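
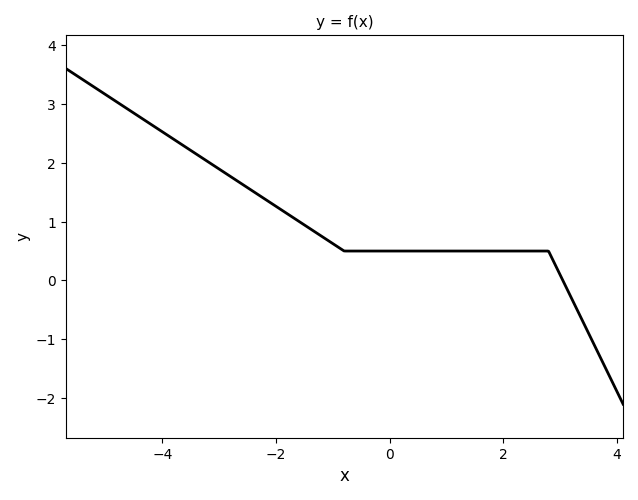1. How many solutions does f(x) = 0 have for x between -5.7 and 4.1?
1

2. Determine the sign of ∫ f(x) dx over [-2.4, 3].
positive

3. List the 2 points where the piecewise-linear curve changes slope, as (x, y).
(-0.8, 0.5); (2.8, 0.5)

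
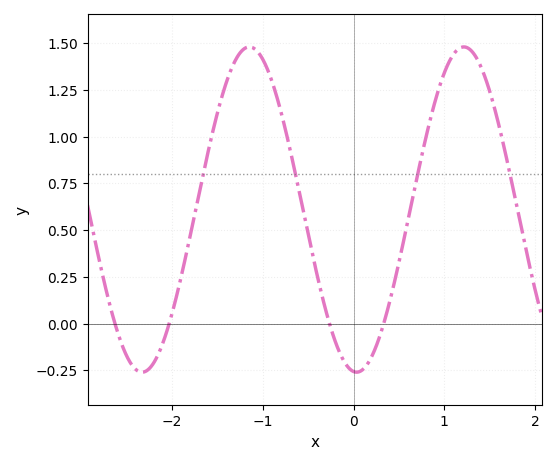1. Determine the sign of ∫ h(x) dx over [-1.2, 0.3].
positive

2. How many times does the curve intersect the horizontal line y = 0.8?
4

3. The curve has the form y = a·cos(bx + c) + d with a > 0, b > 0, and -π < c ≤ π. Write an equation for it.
y = 0.87cos(2.7x + 3.1) + 0.61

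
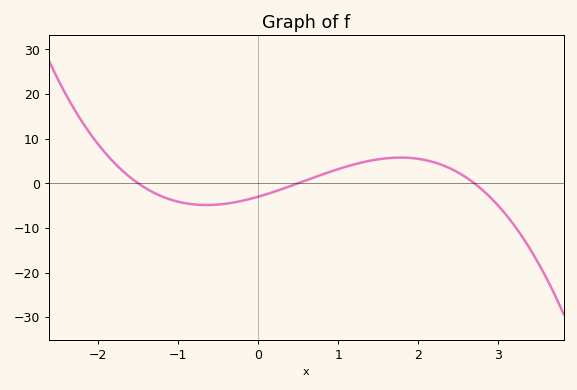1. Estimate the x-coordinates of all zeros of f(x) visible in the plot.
-1.5, 0.5, 2.7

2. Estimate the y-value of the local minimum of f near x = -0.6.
-4.88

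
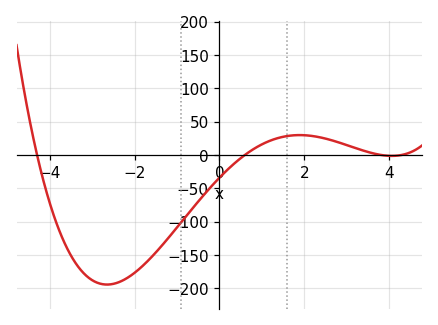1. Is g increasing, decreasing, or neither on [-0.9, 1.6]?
increasing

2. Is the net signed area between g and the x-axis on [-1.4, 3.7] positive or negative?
negative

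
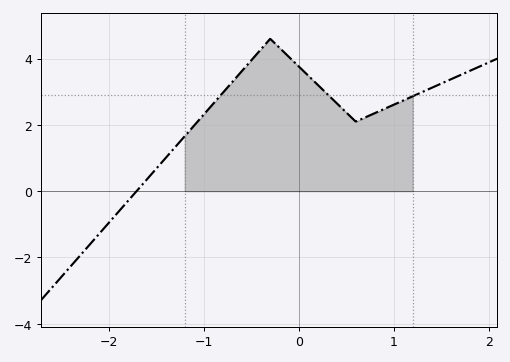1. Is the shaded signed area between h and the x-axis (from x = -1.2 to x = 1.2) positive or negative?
positive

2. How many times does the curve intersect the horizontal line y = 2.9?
3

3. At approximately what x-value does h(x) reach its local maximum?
-0.3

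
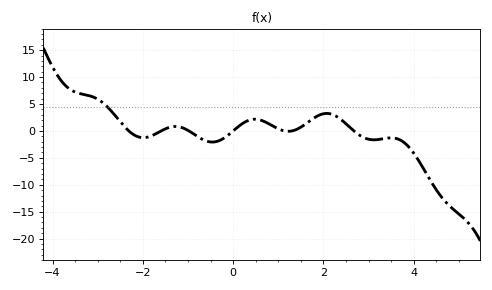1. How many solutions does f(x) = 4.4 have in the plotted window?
1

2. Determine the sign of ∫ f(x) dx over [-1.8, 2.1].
positive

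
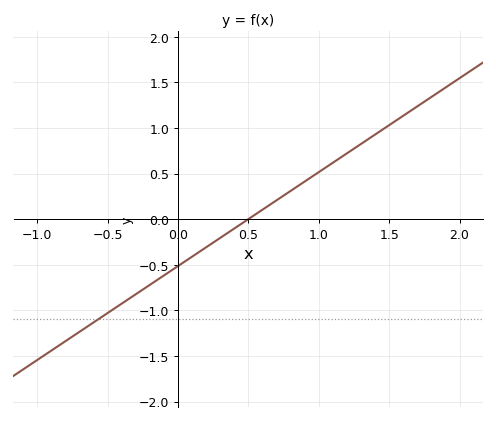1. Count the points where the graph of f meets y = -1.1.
1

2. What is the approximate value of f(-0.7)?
-1.25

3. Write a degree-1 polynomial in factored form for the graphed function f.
y = 1.03(x - 0.5)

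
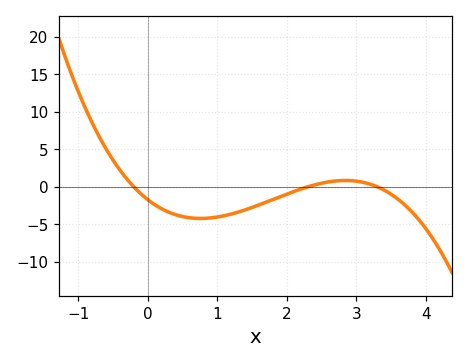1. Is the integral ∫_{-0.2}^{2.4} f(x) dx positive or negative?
negative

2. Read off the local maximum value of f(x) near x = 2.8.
1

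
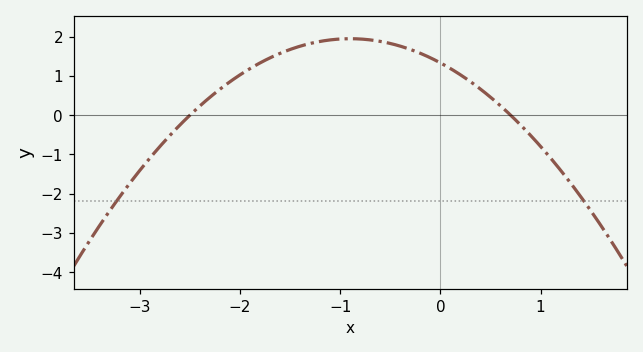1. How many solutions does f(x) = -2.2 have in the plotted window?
2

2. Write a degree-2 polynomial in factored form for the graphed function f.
y = -0.76(x + 2.5)(x - 0.7)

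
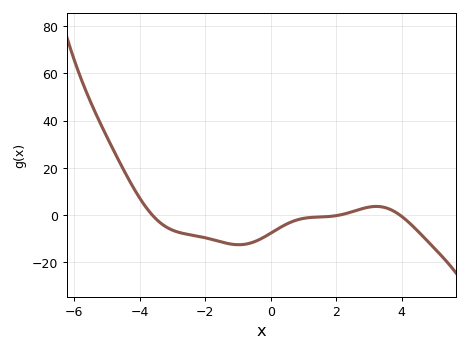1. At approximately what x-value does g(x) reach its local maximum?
3.2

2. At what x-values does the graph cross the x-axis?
-3.6, 2, 4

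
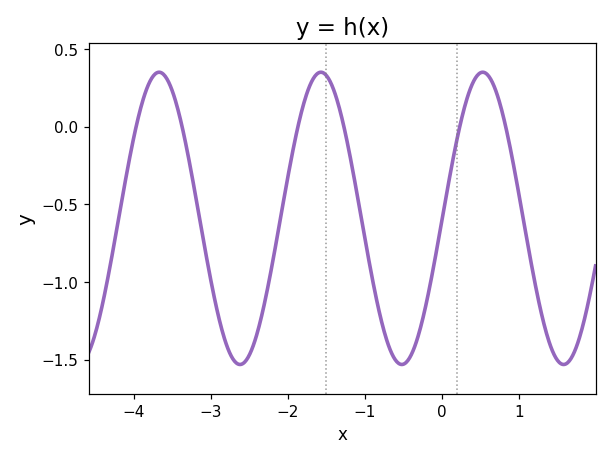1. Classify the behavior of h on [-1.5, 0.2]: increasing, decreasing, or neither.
neither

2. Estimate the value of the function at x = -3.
-1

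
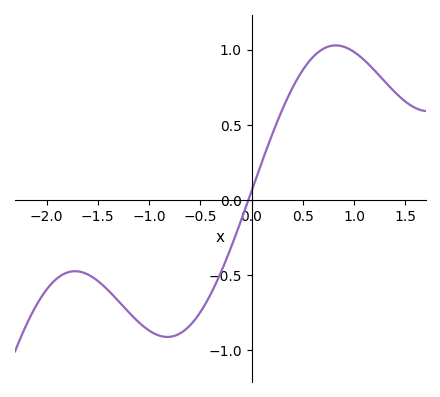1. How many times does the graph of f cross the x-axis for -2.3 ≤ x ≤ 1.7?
1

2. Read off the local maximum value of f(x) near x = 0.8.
1.03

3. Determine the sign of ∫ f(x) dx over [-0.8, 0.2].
negative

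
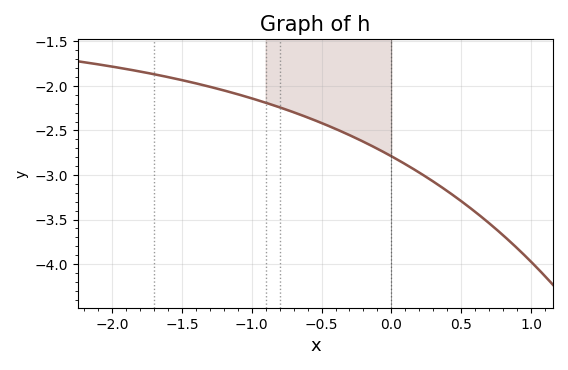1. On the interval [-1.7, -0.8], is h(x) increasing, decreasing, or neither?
decreasing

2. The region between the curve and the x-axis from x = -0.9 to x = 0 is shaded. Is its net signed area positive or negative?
negative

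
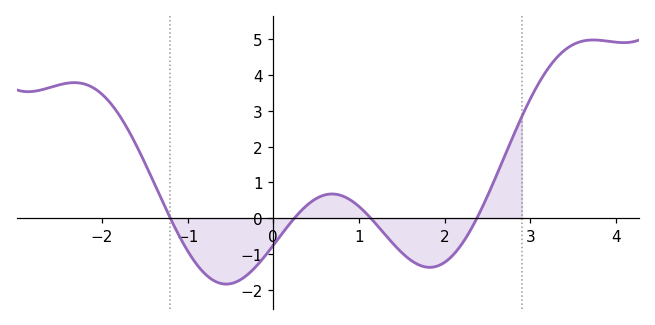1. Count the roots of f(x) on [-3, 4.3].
4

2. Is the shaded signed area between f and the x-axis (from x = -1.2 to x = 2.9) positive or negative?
negative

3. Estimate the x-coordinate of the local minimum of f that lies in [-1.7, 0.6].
-0.549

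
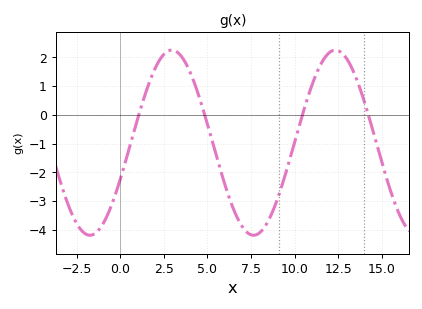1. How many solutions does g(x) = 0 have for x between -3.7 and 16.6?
4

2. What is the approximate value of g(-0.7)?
-3.45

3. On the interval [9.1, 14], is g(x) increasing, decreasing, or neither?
neither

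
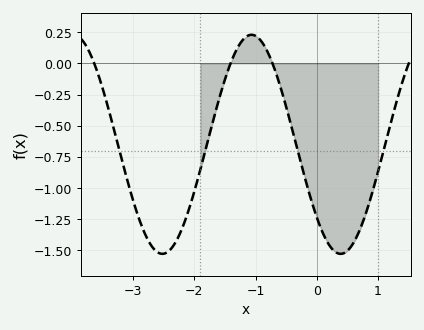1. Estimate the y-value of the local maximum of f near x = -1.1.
0.25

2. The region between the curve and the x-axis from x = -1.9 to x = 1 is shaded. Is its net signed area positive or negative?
negative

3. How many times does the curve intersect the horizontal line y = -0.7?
4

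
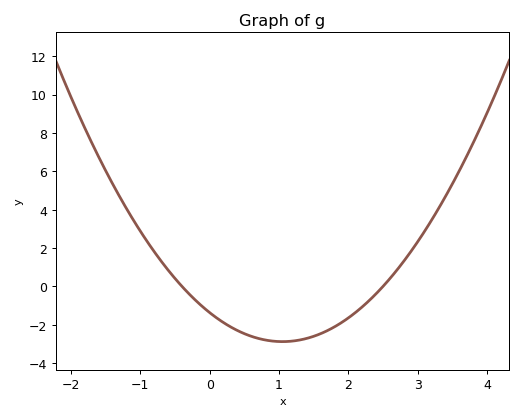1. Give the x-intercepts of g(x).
-0.4, 2.5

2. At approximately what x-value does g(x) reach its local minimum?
1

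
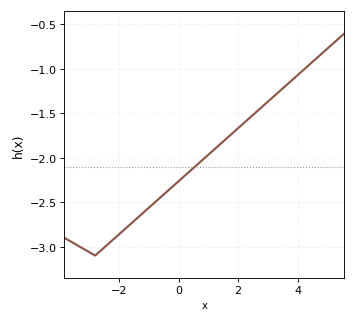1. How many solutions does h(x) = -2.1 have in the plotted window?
1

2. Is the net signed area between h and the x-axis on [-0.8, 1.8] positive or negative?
negative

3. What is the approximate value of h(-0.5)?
-2.4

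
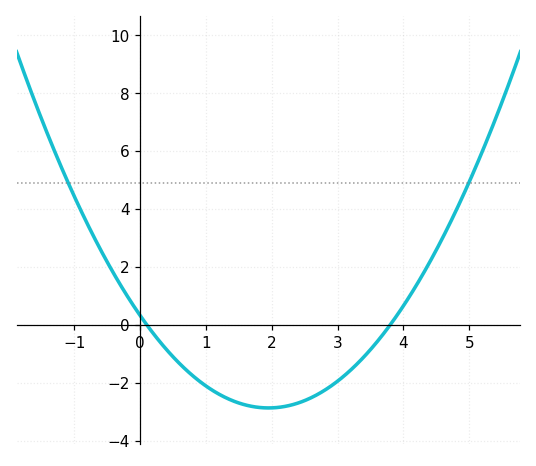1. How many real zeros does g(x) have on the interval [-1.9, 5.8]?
2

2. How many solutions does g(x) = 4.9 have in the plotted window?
2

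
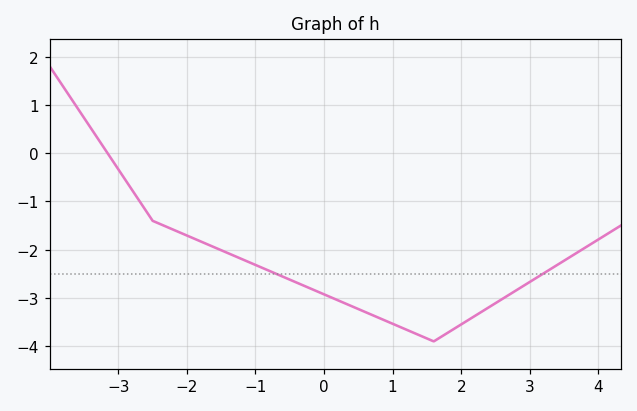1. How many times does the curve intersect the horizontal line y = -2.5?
2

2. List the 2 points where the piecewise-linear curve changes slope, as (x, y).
(-2.5, -1.4); (1.6, -3.9)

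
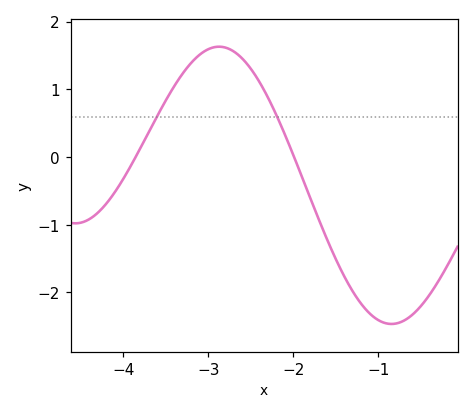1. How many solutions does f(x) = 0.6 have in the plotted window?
2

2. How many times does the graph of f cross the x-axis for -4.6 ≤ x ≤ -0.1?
2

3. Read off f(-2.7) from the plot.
1.6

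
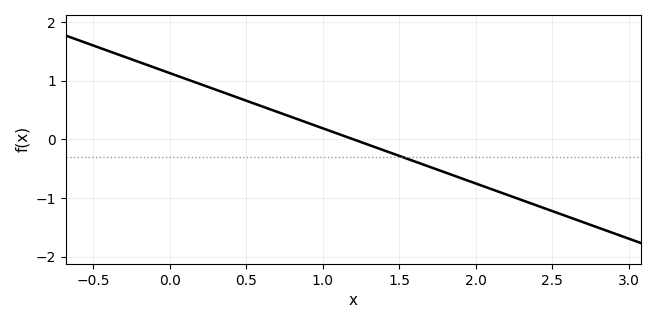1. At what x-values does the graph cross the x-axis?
1.2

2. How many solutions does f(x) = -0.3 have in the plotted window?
1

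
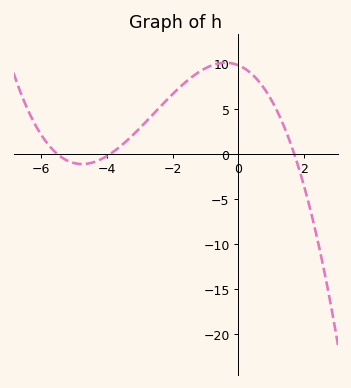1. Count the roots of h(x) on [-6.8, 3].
3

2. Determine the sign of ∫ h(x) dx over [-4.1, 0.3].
positive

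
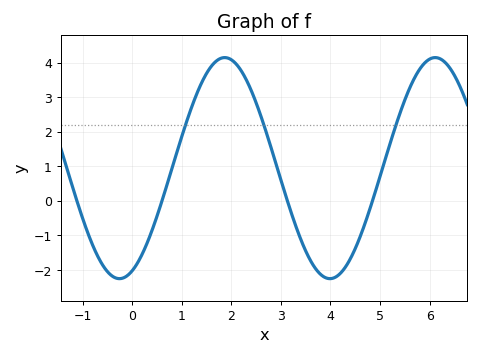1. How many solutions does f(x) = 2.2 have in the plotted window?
3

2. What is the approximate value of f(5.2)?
1.65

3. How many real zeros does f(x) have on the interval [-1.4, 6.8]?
4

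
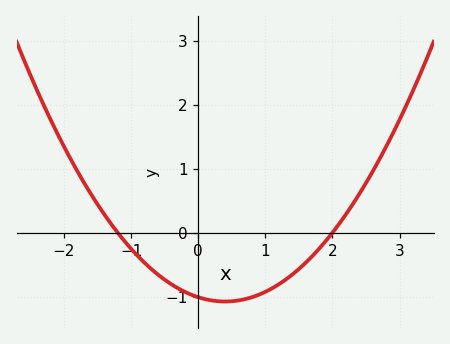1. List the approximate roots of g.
-1.2, 2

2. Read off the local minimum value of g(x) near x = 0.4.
-1.1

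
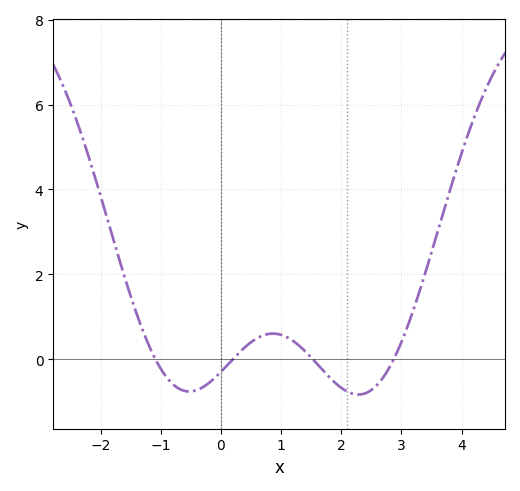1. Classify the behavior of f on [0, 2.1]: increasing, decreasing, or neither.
neither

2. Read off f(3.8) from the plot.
3.95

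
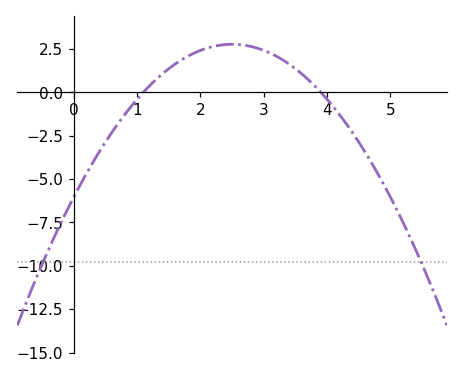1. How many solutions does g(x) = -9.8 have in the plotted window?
2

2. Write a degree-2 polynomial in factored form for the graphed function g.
y = -1.41(x - 1.1)(x - 3.9)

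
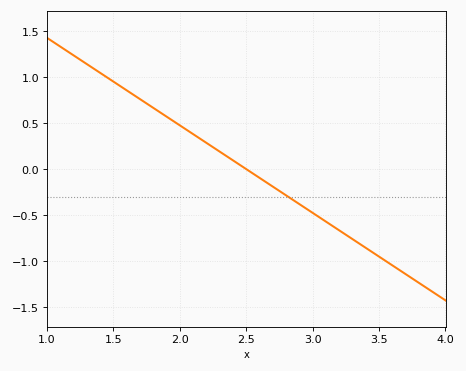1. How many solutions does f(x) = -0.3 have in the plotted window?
1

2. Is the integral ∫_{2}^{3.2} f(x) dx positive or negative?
negative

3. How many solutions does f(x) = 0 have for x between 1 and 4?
1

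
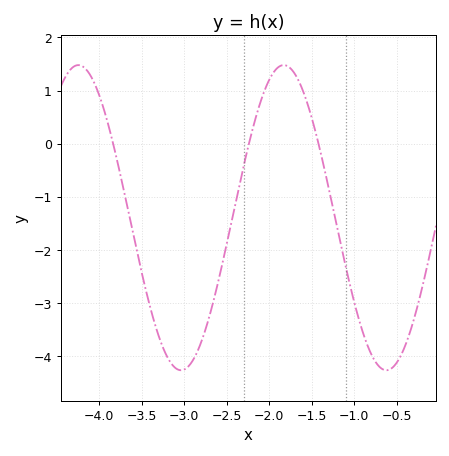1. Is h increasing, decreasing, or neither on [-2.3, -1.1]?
neither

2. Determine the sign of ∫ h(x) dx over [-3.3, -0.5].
negative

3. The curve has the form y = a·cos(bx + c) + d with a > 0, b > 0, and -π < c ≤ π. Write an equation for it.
y = 2.87cos(2.6x - 1.53) - 1.39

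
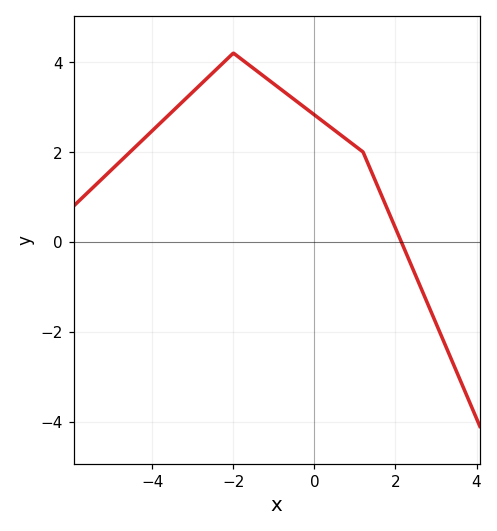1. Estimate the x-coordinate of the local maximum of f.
-2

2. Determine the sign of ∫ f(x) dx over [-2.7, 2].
positive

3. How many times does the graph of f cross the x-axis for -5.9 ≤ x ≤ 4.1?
1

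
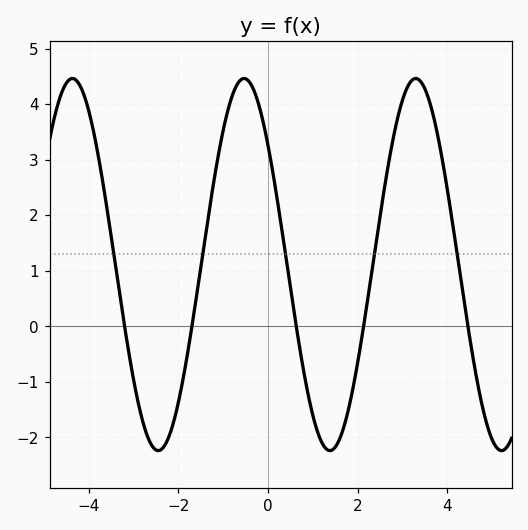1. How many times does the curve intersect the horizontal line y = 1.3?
5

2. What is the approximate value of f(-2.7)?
-2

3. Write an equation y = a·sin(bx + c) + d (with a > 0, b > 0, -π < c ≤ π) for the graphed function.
y = 3.35sin(1.6x + 2.5) + 1.11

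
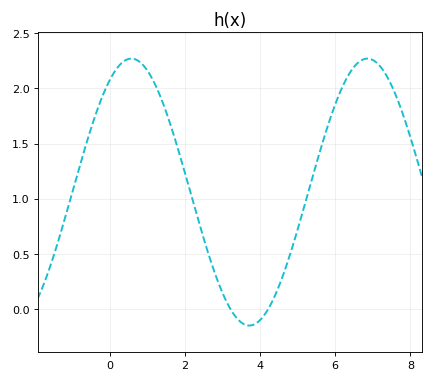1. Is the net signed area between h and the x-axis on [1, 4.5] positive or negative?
positive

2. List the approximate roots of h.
3.2, 4.2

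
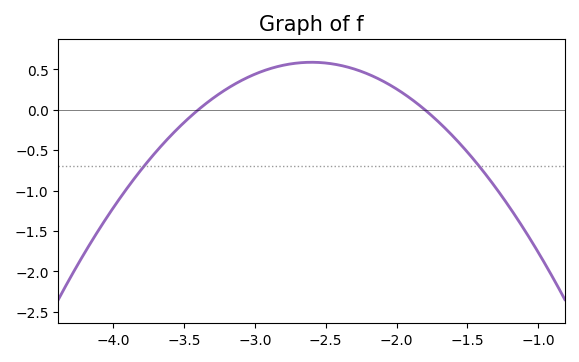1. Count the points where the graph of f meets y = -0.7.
2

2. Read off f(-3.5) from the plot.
-0.15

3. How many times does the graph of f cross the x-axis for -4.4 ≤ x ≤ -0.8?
2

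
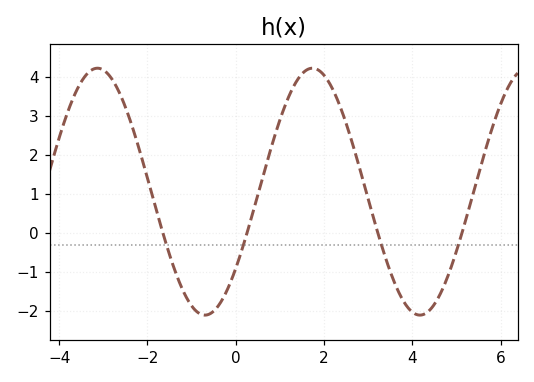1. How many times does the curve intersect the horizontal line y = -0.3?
4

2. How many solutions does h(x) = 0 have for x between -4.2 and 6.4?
4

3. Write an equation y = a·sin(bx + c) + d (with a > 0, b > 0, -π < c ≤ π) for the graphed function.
y = 3.16sin(1.3x - 0.67) + 1.06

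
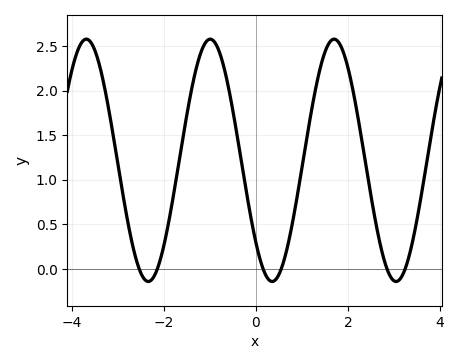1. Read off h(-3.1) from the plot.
1.48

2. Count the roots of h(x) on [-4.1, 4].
6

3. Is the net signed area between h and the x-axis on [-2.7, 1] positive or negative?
positive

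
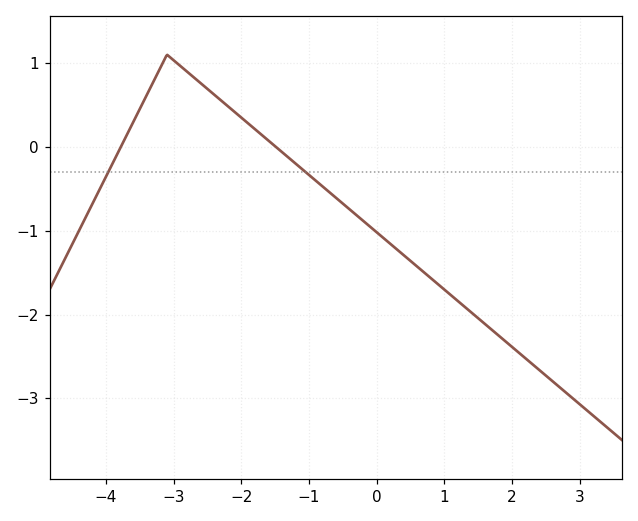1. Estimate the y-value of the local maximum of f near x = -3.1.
1.1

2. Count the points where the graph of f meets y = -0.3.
2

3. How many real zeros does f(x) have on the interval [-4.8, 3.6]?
2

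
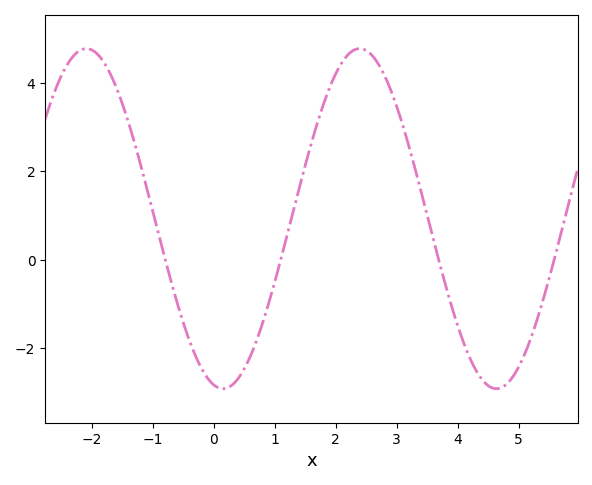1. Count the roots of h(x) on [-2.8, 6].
4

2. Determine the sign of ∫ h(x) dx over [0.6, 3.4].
positive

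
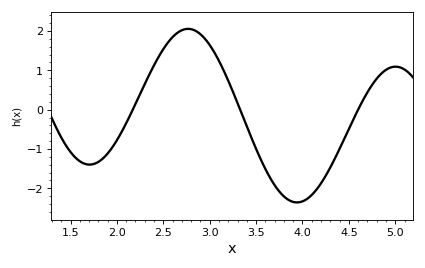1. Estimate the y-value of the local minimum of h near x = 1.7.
-1.4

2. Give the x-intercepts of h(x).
2.2, 3.3, 4.6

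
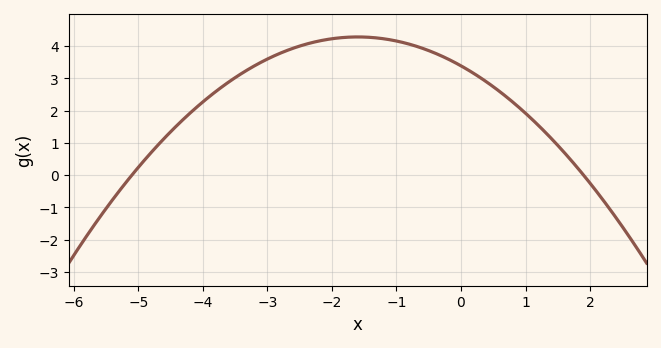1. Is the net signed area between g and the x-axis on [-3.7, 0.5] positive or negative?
positive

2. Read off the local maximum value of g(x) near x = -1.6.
4.3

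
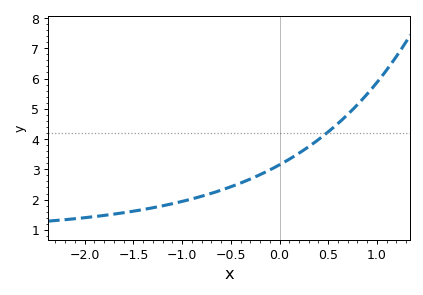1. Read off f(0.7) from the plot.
4.8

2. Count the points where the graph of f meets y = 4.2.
1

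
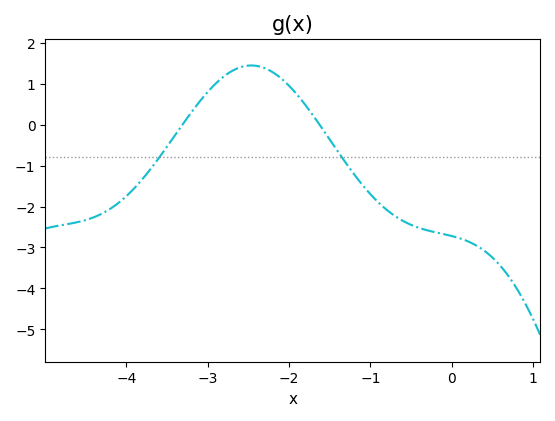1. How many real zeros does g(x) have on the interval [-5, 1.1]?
2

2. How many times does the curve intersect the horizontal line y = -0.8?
2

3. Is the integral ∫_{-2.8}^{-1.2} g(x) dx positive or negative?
positive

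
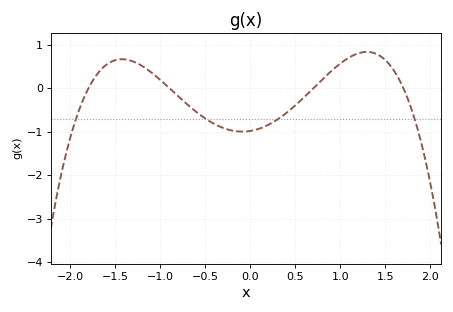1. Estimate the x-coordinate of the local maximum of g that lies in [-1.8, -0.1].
-1.43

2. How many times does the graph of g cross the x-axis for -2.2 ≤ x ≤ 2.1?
4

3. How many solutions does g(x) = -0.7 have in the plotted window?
4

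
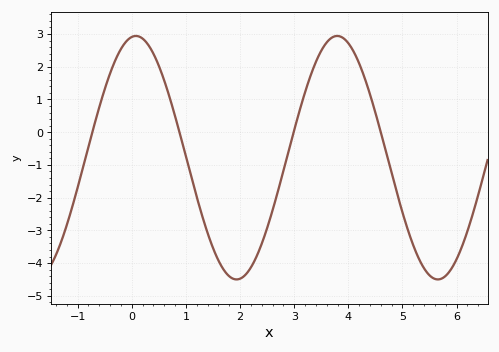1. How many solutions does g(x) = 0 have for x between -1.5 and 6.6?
4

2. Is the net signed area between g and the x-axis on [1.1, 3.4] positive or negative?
negative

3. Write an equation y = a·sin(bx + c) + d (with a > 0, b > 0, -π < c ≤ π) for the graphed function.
y = 3.72sin(1.69x + 1.44) - 0.78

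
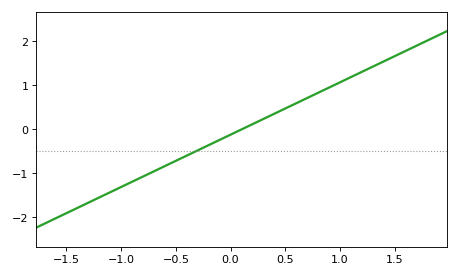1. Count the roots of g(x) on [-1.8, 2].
1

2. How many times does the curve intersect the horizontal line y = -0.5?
1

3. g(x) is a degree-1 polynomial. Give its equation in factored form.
y = 1.19(x - 0.1)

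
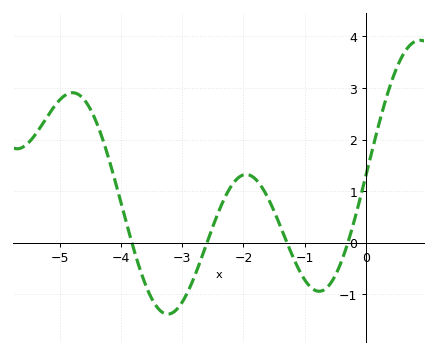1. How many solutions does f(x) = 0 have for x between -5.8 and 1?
4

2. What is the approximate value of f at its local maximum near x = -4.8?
2.9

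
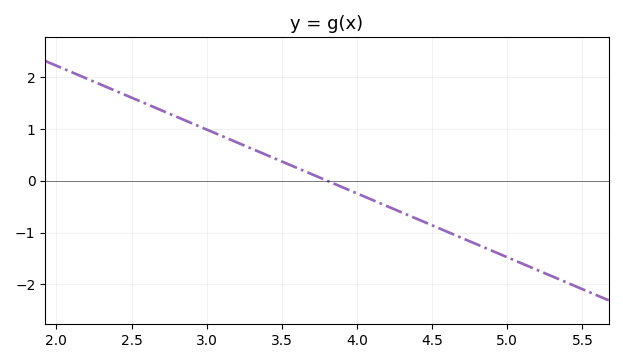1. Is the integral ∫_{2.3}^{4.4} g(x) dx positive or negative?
positive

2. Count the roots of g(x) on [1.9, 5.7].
1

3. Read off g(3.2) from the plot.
0.738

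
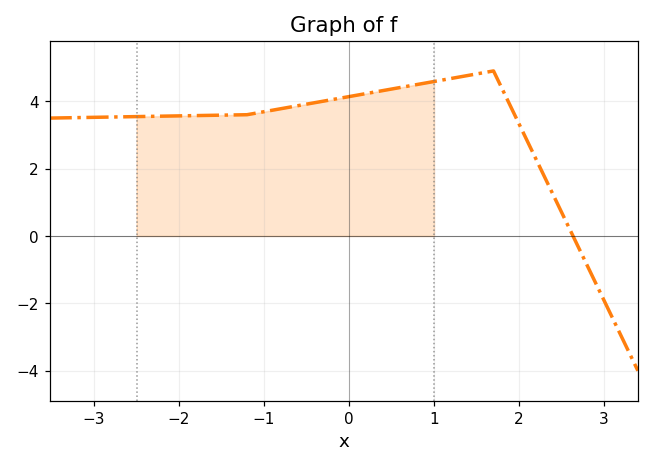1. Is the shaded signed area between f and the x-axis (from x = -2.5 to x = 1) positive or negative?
positive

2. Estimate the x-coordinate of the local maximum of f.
1.7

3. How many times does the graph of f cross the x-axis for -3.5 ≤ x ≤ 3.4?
1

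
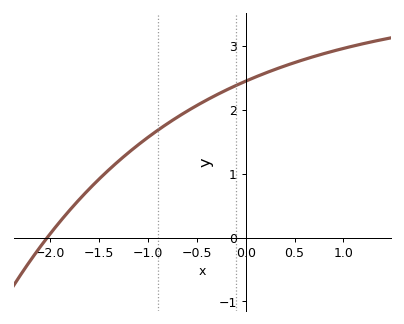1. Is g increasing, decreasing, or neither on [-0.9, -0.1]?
increasing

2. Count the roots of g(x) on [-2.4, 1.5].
1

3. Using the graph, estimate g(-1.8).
0.429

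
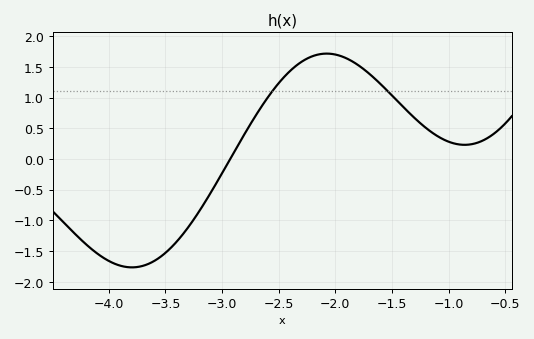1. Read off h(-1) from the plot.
0.281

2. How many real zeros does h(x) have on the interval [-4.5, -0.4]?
1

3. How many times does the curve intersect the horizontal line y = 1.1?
2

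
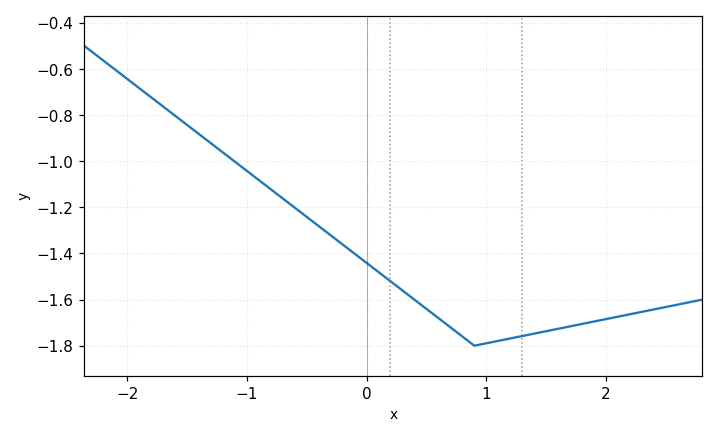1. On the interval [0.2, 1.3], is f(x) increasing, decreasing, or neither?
neither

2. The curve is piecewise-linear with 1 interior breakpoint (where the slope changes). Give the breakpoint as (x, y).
(0.9, -1.8)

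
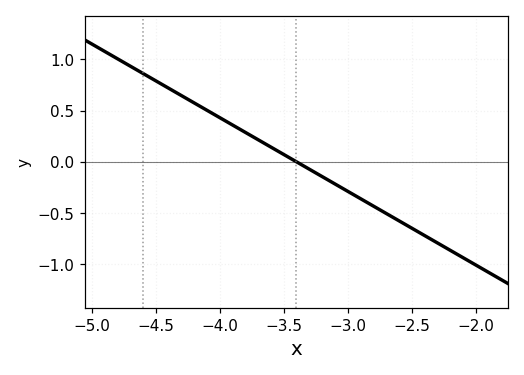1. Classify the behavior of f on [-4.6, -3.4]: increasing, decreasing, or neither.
decreasing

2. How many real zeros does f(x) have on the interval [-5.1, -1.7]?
1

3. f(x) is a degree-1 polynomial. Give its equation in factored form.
y = -0.72(x + 3.4)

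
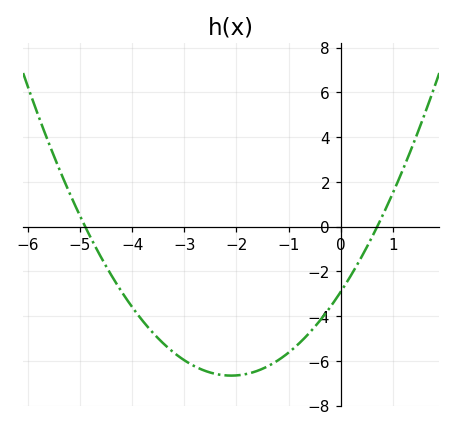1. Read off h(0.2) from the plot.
-2.17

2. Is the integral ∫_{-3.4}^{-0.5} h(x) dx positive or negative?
negative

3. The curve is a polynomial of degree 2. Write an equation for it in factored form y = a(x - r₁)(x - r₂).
y = 0.85(x + 4.9)(x - 0.7)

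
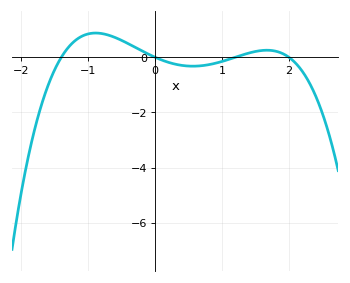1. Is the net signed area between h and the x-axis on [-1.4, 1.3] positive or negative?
positive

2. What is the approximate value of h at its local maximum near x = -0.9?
0.8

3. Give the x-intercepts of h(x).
-1.4, 0, 1.2, 2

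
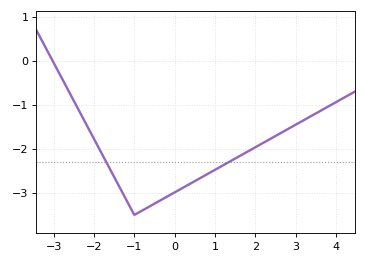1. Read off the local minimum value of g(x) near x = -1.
-3.5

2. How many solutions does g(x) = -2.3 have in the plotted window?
2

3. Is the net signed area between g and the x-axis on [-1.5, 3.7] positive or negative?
negative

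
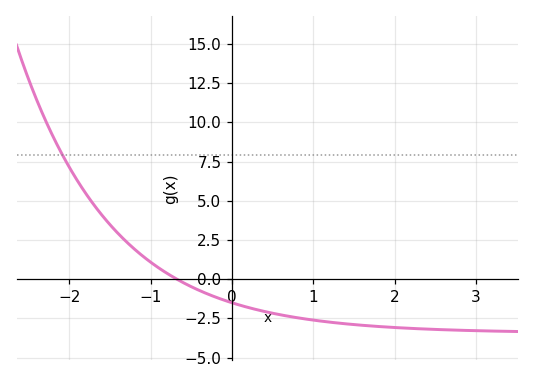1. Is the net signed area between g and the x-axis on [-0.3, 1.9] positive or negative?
negative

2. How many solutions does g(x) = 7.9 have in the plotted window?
1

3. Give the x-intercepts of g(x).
-0.68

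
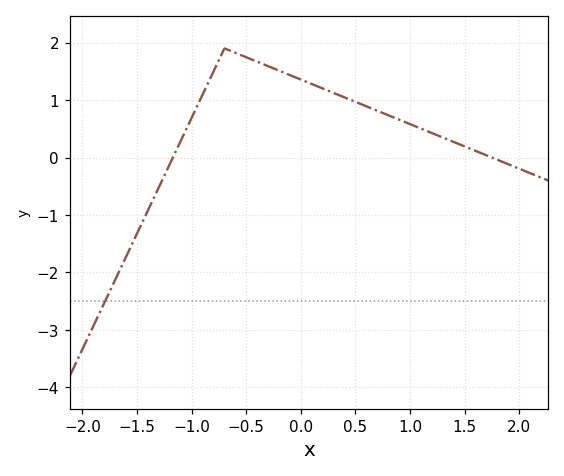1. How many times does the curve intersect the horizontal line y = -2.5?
1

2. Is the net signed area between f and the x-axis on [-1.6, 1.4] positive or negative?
positive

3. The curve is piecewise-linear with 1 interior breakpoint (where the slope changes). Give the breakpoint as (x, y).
(-0.7, 1.9)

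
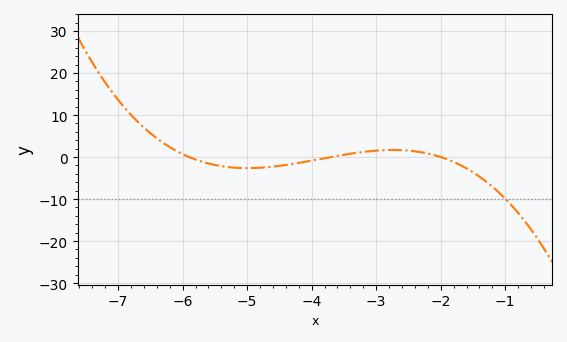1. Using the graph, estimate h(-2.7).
2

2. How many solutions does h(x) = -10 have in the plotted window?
1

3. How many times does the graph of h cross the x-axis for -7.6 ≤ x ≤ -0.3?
3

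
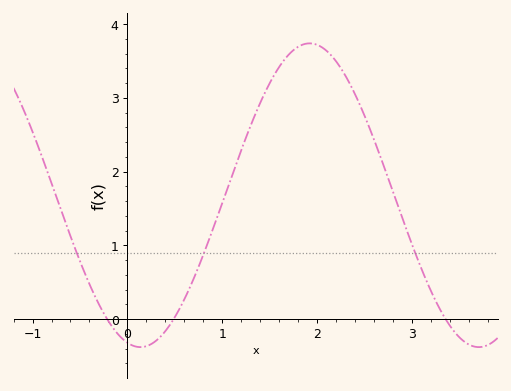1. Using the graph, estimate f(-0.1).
-0.203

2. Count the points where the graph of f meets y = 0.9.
3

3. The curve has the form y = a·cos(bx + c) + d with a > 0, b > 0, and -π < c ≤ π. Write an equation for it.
y = 2.06cos(1.76x + 2.9) + 1.68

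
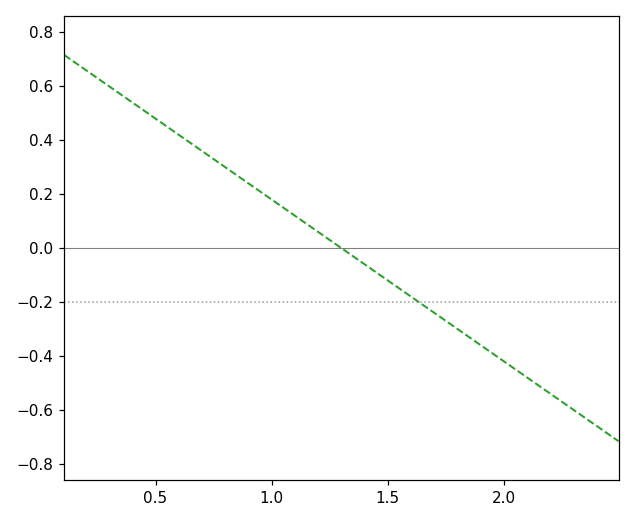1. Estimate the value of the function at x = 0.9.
0.24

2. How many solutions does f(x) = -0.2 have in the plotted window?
1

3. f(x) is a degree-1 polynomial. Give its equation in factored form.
y = -0.6(x - 1.3)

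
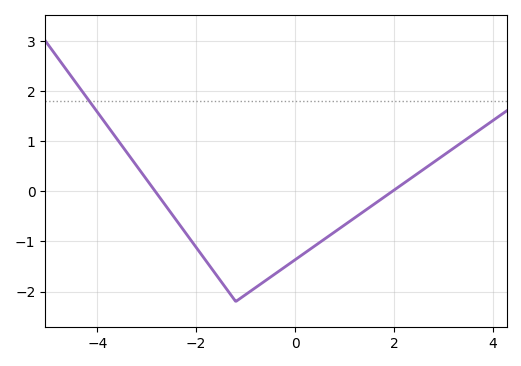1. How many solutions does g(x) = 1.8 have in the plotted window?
1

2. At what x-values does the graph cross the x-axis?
-2.8, 2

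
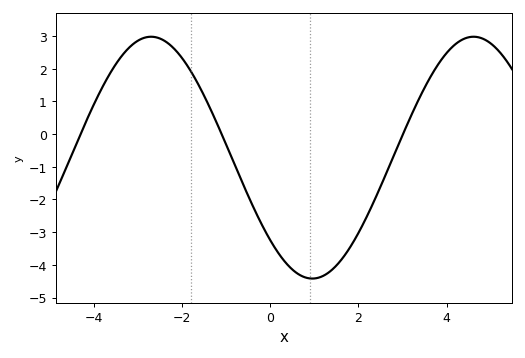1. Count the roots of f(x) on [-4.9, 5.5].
3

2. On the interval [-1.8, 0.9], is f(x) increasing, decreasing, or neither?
decreasing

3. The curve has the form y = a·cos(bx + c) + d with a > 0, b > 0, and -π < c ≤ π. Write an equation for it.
y = 3.7cos(0.86x + 2.32) - 0.72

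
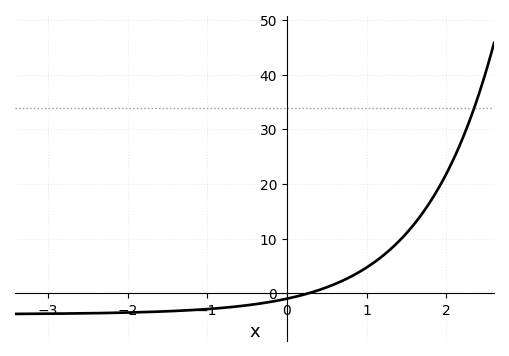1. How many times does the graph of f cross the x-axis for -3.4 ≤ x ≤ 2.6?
1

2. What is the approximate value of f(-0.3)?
-2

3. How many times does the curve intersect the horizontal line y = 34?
1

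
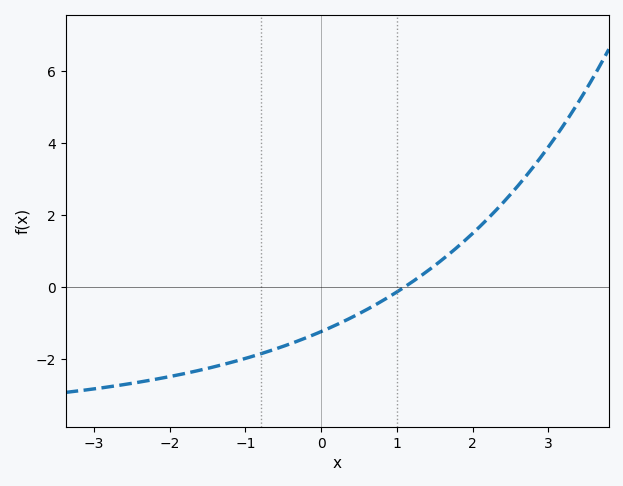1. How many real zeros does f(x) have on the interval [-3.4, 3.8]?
1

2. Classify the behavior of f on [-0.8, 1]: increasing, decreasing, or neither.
increasing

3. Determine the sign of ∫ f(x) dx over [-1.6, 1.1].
negative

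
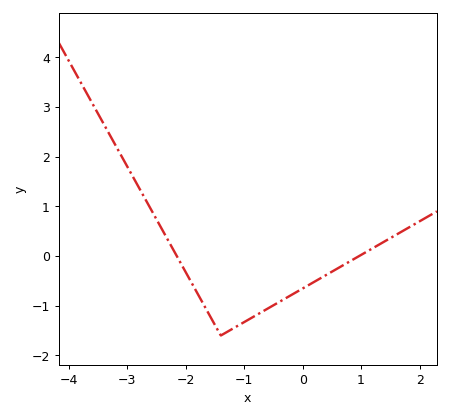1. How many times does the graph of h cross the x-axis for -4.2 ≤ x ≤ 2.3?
2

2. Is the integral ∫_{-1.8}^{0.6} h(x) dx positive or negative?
negative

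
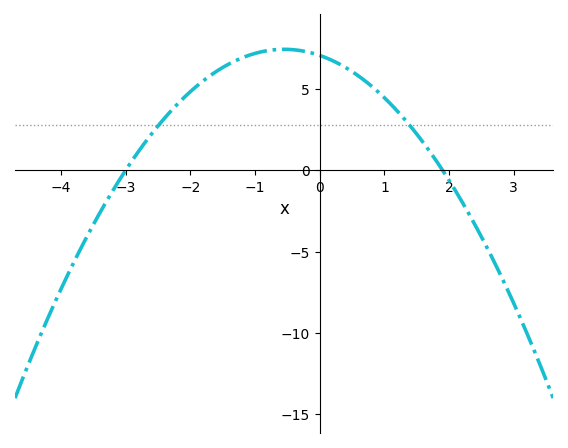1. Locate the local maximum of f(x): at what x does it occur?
-0.55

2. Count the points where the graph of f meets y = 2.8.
2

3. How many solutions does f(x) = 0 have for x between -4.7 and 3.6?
2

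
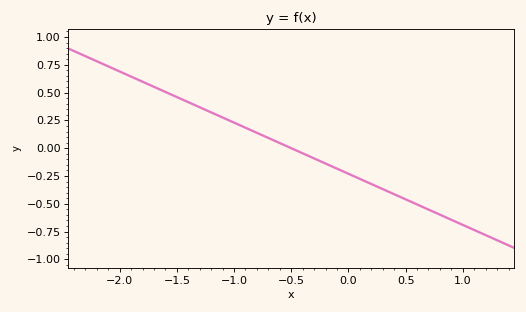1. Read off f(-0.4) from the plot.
-0.05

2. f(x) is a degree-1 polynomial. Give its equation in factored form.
y = -0.46(x + 0.5)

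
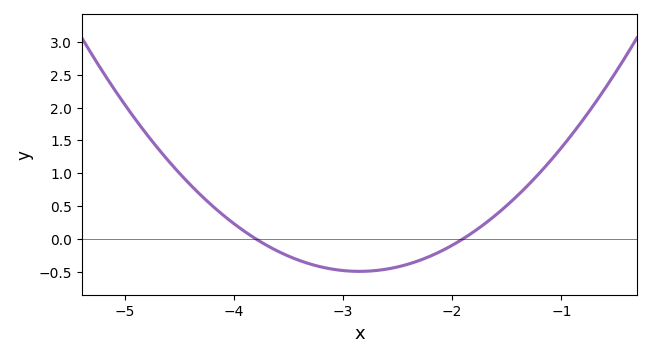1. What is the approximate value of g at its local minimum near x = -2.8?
-0.496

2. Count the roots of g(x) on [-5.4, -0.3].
2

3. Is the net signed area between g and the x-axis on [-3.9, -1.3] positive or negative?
negative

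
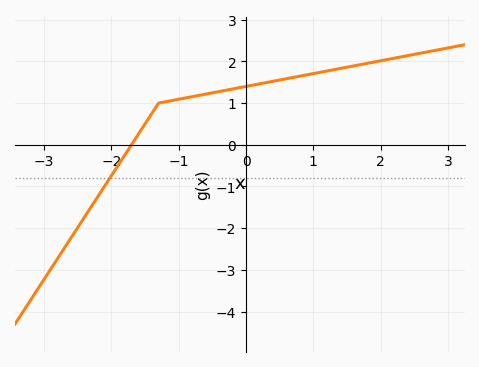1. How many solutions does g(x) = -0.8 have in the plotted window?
1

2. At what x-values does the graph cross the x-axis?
-1.7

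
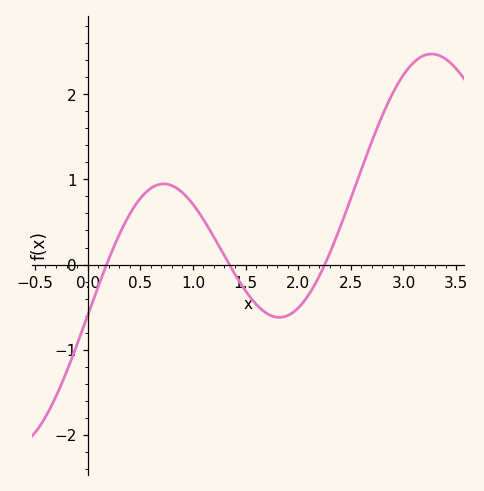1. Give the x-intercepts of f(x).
0.2, 1.3, 2.3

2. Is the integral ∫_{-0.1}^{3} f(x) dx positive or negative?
positive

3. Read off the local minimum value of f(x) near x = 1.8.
-0.6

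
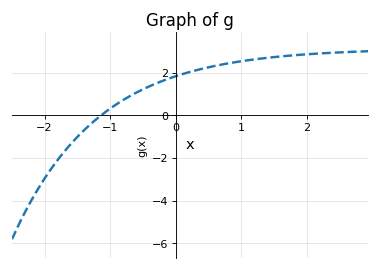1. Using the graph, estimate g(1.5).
2.8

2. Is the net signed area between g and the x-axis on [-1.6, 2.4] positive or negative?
positive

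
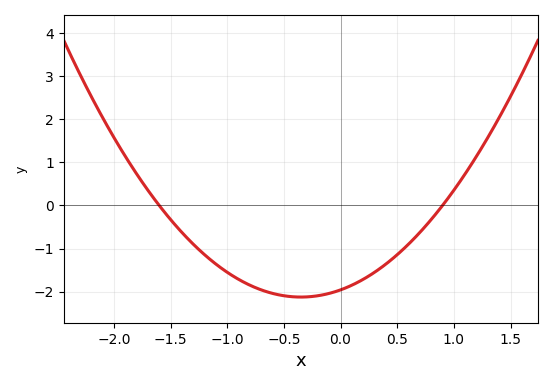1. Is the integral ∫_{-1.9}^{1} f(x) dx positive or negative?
negative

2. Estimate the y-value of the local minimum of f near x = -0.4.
-2.13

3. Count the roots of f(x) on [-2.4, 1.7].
2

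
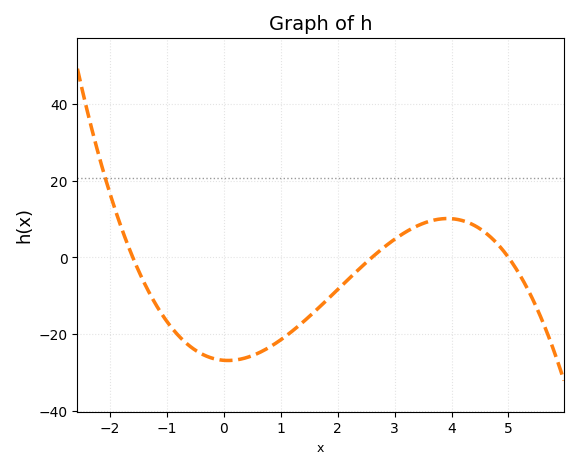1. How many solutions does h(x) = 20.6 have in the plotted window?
1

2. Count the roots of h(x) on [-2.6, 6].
3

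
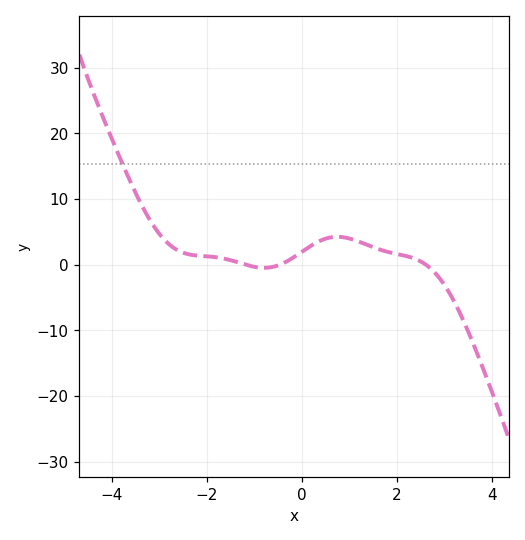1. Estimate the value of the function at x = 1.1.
4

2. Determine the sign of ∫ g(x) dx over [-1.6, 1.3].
positive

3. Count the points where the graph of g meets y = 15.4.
1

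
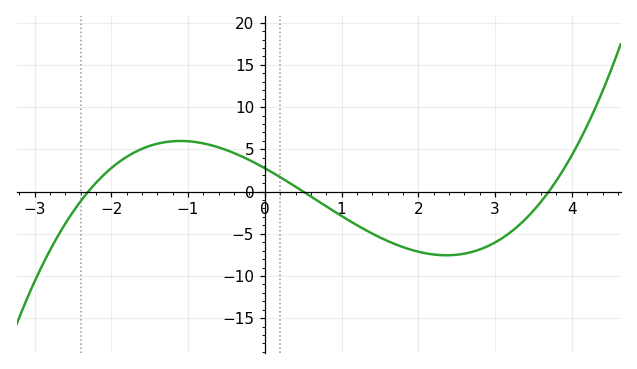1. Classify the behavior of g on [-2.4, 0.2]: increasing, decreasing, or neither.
neither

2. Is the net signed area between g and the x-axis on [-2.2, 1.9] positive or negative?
positive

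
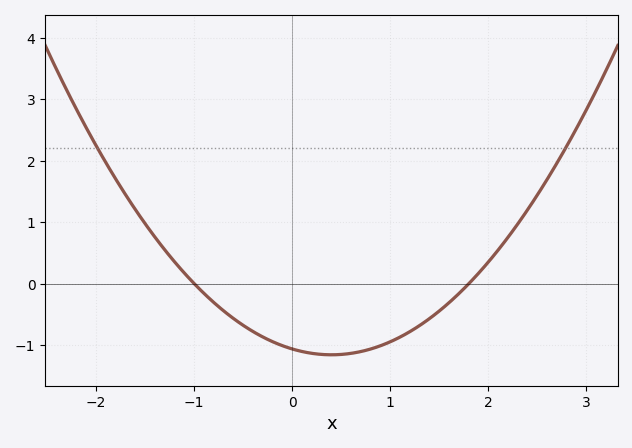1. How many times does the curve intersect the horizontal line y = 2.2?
2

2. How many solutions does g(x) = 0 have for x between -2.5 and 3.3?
2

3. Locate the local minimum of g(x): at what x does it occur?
0.4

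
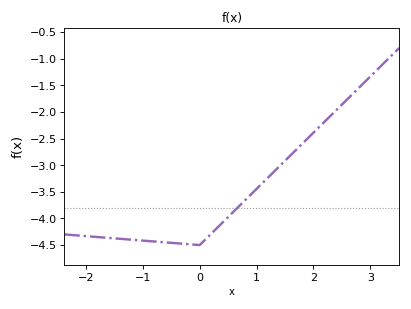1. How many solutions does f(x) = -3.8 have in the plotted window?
1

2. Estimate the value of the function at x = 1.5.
-2.92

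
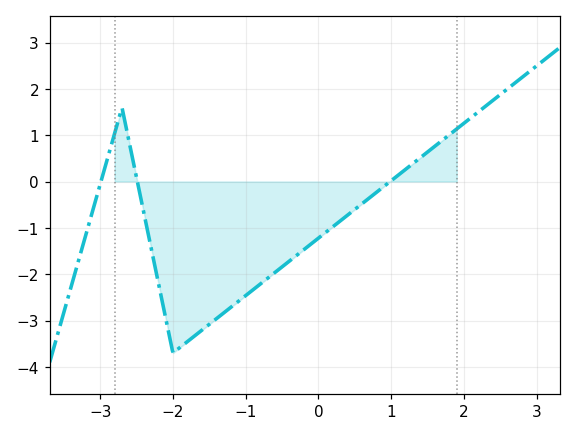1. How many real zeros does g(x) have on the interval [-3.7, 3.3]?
3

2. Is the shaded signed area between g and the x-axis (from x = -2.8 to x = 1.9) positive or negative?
negative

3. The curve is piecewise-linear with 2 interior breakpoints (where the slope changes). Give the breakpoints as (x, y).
(-2.7, 1.6); (-2, -3.7)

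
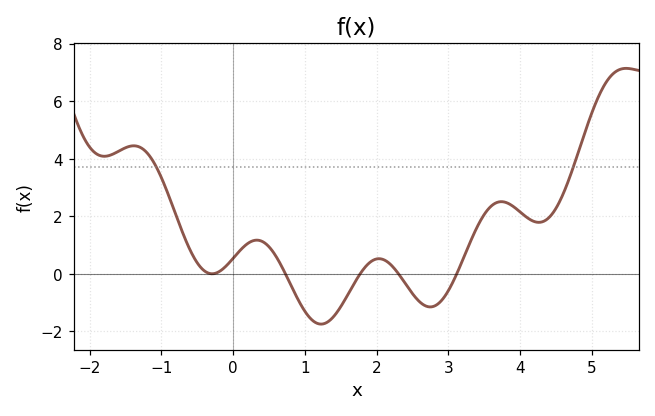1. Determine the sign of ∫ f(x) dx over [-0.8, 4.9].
positive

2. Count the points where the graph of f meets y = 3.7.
2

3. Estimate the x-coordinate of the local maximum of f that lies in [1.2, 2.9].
2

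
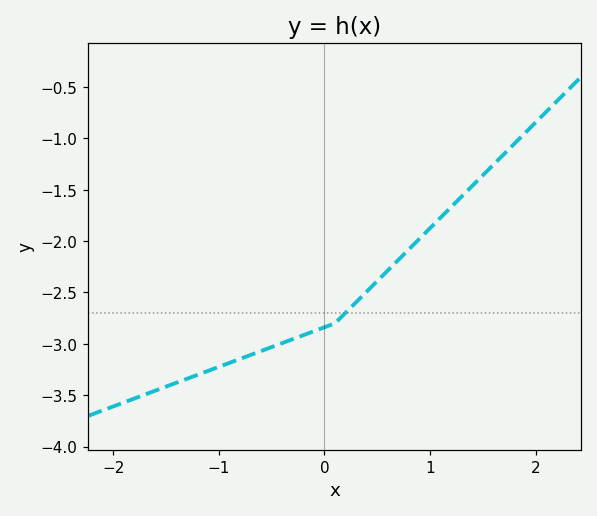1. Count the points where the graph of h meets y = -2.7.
1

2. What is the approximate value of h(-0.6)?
-3.07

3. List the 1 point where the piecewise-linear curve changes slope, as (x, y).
(0.1, -2.8)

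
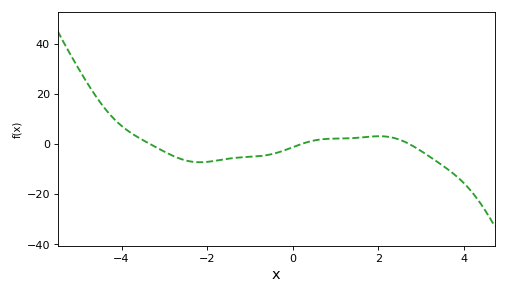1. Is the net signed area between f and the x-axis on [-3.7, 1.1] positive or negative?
negative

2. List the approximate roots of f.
-3.33, 0.196, 2.73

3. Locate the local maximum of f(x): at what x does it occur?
2.03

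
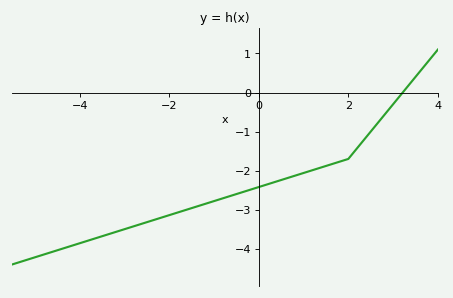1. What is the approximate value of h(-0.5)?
-2.6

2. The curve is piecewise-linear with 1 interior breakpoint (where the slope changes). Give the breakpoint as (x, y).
(2, -1.7)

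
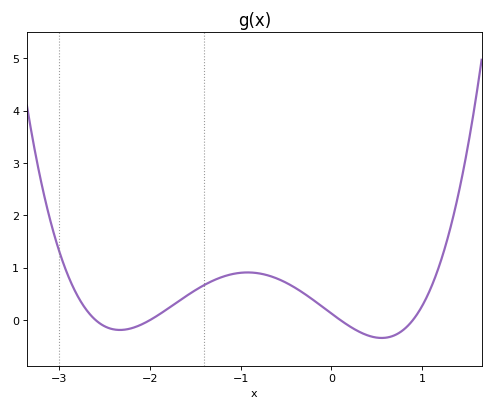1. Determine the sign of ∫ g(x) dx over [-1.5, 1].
positive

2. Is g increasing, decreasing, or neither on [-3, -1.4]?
neither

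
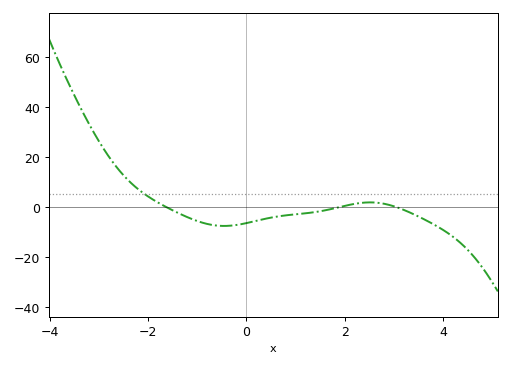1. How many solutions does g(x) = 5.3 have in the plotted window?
1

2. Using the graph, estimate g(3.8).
-6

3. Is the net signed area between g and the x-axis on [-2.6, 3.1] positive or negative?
negative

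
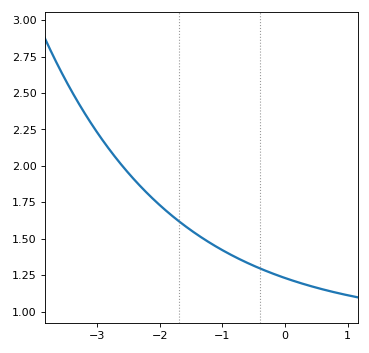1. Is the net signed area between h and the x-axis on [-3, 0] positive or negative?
positive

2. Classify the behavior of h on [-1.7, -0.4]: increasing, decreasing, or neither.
decreasing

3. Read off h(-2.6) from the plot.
2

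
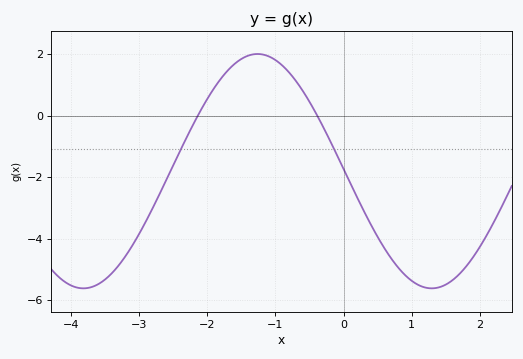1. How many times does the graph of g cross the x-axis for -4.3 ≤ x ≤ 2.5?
2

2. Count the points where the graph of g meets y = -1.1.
2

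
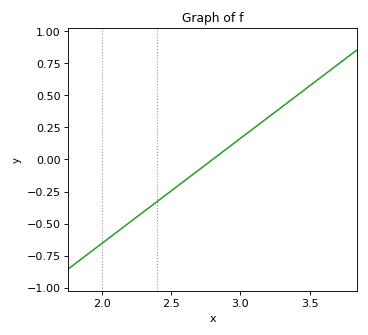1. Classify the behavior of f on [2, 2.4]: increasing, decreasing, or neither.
increasing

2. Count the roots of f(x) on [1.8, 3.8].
1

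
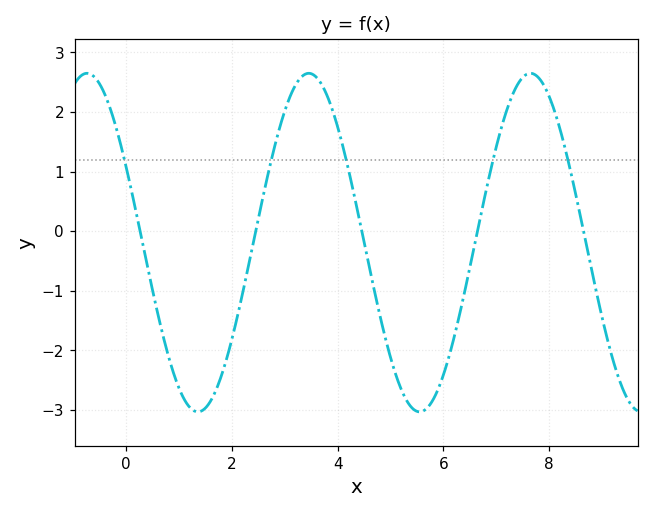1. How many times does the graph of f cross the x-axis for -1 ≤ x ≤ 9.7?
5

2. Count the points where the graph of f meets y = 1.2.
5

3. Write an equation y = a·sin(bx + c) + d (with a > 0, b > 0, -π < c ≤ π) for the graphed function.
y = 2.84sin(1.5x + 2.7) - 0.19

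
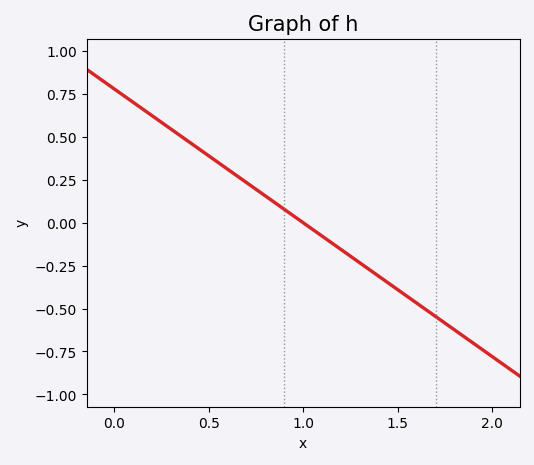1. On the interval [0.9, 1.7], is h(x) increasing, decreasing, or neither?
decreasing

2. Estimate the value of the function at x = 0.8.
0.156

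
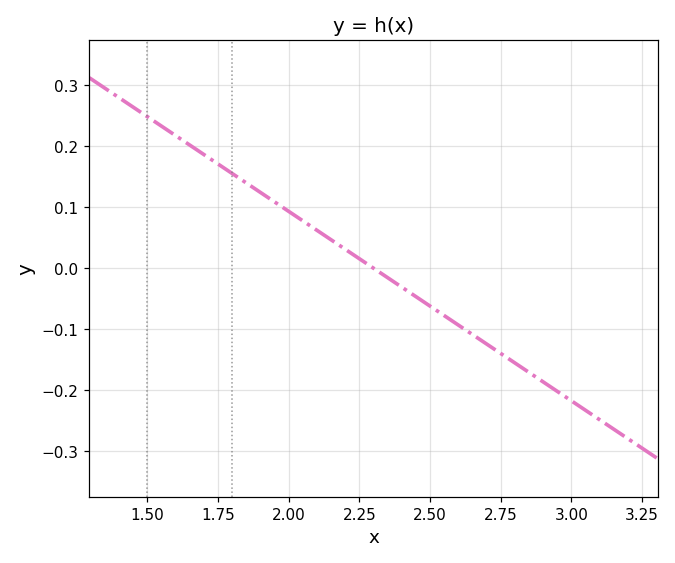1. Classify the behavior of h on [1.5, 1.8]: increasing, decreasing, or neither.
decreasing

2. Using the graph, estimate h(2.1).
0.062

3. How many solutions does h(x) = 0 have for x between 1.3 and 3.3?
1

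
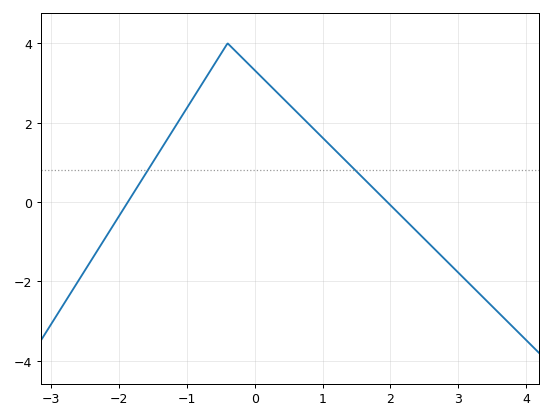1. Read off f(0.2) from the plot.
2.98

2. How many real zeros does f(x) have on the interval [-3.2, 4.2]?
2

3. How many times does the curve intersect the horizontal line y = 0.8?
2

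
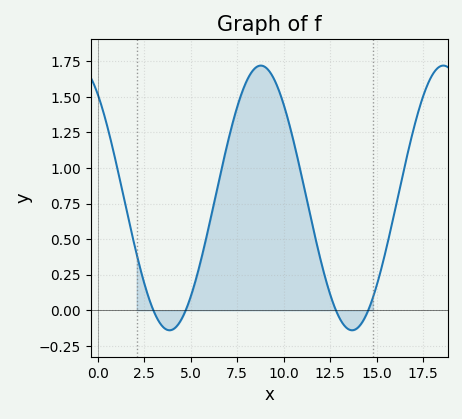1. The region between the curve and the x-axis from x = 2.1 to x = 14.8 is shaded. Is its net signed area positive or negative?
positive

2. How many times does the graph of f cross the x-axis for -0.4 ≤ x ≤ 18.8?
4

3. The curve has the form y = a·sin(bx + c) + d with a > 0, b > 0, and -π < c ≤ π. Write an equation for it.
y = 0.93sin(0.64x + 2.24) + 0.79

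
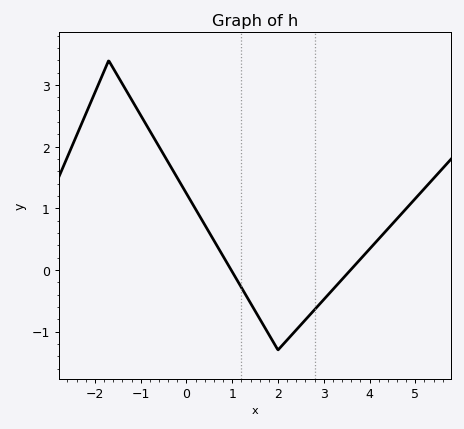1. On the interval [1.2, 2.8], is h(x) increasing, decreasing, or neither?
neither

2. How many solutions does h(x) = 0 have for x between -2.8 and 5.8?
2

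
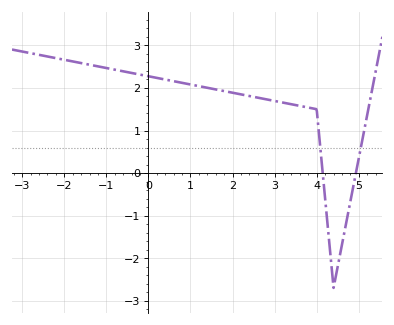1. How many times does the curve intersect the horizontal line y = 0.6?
2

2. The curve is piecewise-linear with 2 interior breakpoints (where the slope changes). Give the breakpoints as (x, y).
(4, 1.5); (4.4, -2.7)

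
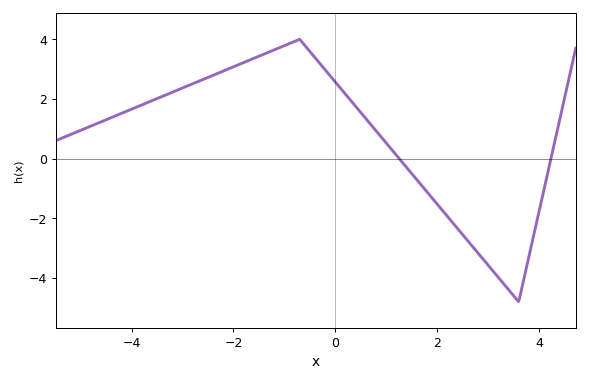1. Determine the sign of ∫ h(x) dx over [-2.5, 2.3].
positive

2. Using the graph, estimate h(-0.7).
4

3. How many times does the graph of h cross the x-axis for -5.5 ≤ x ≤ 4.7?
2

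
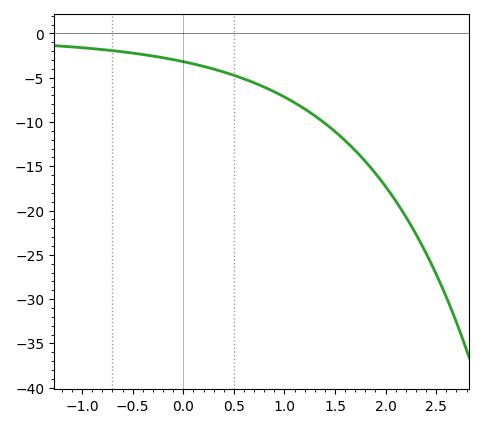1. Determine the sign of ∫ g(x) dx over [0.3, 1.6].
negative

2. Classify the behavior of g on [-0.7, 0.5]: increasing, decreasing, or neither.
decreasing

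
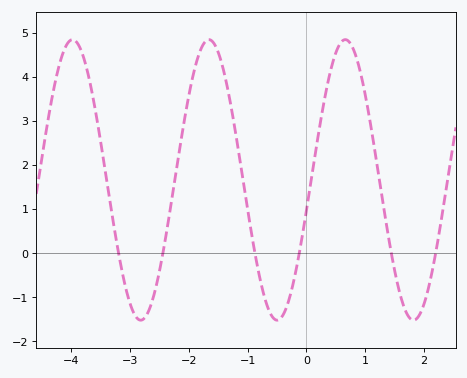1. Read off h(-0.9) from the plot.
0.189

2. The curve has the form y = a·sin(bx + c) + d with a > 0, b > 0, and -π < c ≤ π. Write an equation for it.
y = 3.18sin(2.71x - 0.222) + 1.66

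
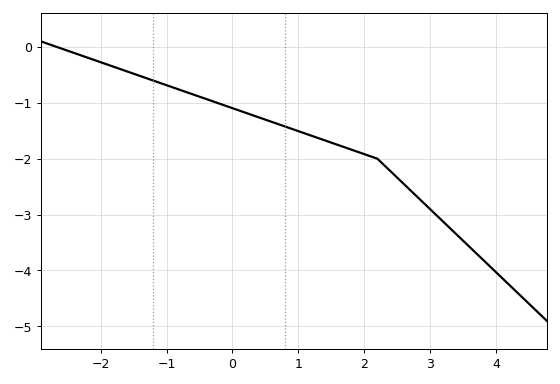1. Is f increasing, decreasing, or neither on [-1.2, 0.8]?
decreasing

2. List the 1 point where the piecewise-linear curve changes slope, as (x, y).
(2.2, -2)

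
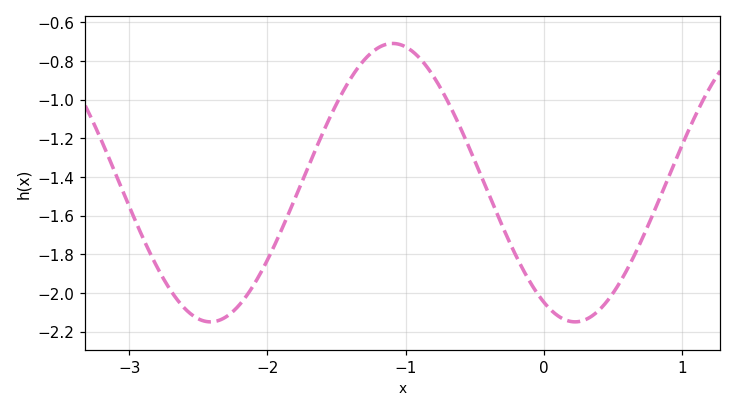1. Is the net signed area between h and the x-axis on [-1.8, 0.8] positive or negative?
negative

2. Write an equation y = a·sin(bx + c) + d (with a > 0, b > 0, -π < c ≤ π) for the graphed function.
y = 0.72sin(2.4x - 2.1) - 1.43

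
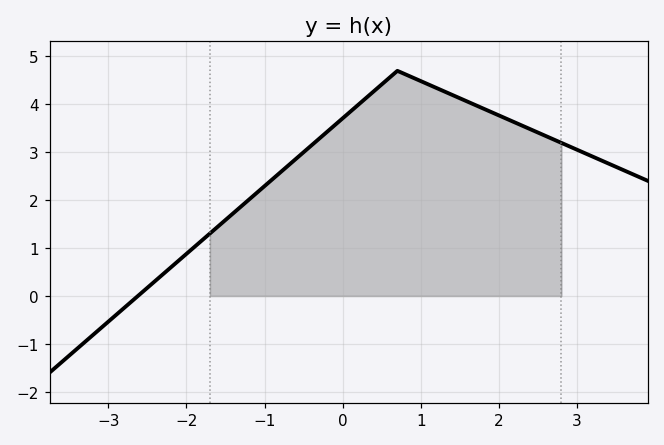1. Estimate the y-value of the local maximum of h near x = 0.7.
4.7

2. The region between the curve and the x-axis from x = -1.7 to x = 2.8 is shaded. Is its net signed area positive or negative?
positive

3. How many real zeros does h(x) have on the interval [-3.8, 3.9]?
1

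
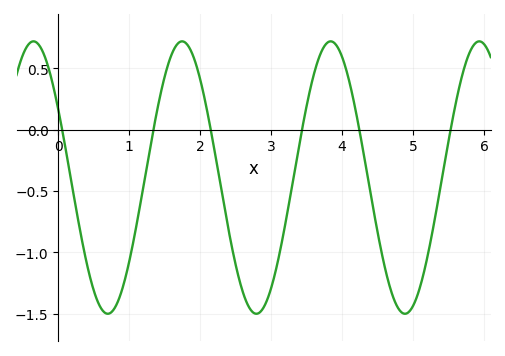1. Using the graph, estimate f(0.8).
-1.45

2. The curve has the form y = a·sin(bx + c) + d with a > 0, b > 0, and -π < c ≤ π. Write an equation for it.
y = 1.11sin(3x + 2.62) - 0.39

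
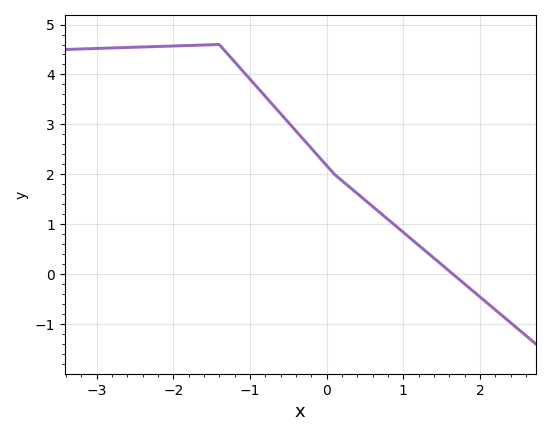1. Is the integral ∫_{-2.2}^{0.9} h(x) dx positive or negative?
positive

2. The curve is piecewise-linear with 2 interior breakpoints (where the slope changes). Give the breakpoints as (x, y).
(-1.4, 4.6); (0.1, 2)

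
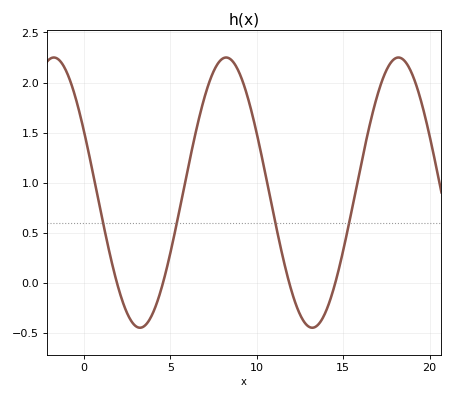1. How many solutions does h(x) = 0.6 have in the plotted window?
4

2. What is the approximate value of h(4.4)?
-0.105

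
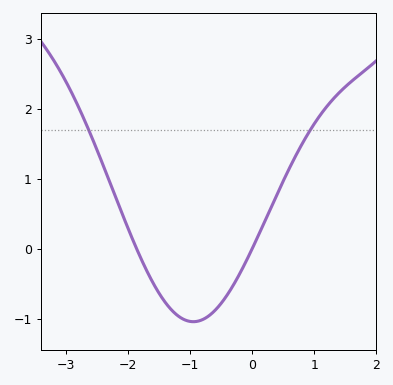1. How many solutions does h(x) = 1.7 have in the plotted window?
2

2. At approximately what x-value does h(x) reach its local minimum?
-1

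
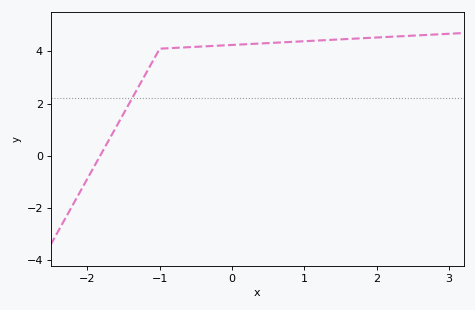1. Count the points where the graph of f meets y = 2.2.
1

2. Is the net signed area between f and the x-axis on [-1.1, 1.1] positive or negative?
positive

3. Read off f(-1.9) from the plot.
-0.4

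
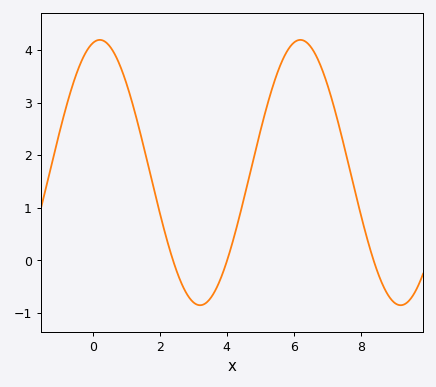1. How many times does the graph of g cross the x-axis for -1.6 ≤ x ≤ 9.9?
3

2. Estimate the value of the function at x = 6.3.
4.2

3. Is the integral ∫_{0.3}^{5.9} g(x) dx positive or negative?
positive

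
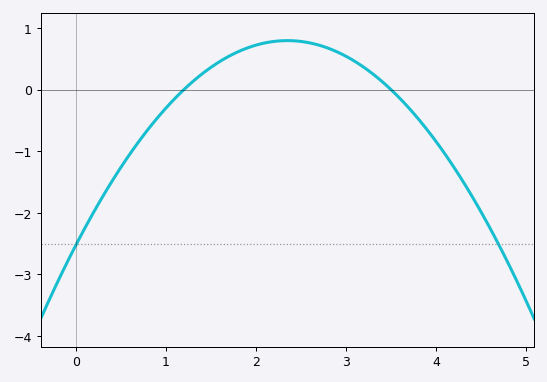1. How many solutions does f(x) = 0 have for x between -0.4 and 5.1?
2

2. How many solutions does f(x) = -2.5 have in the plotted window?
2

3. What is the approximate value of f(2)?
0.7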